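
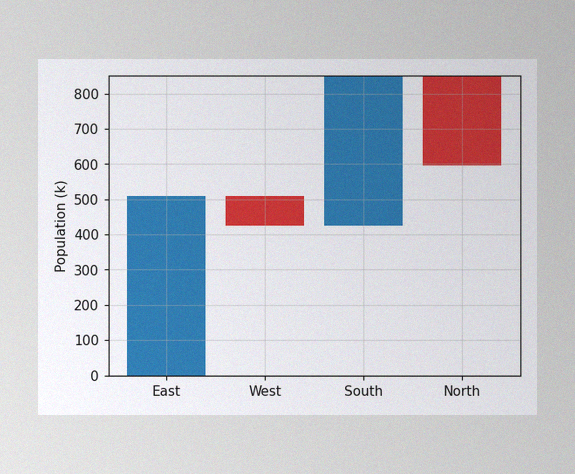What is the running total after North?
595k

The image has some photo noise and uneven lighting. After North the running total reaches 595k.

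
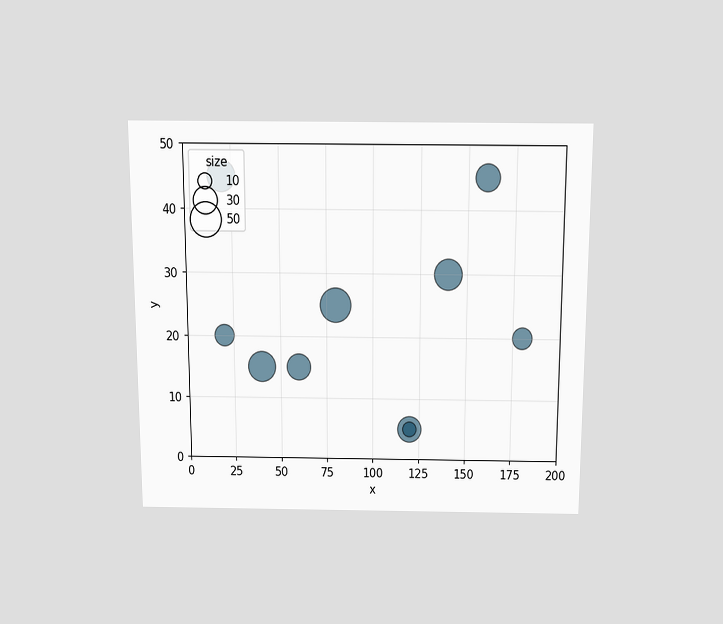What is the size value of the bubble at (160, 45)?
The chart is viewed slightly from above. Matching the bubble at (160, 45) against the size legend gives 30.

30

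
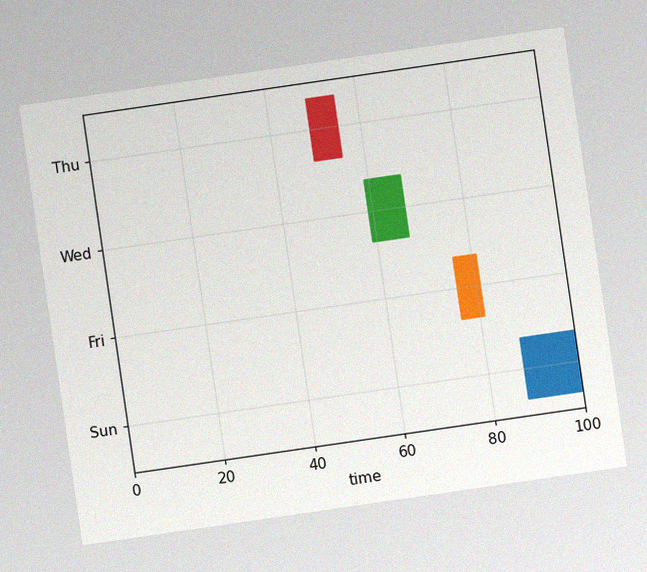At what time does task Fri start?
The chart is tilted about 8° counter-clockwise, with some photo noise. The Fri bar begins at t=76.

76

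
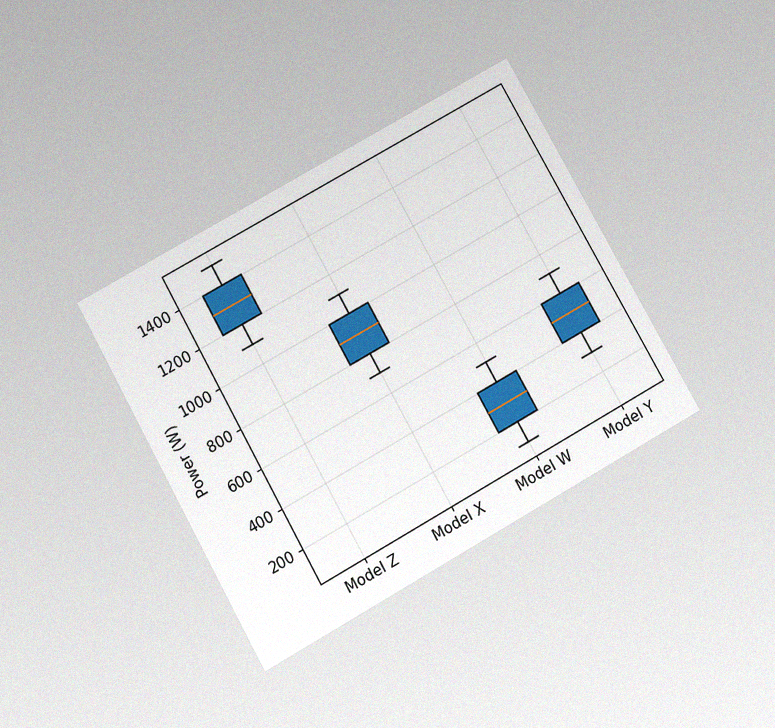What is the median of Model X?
The chart is tilted about 29° counter-clockwise and viewed slightly from below, with some photo noise. The median line in the Model X box sits at 900W.

900W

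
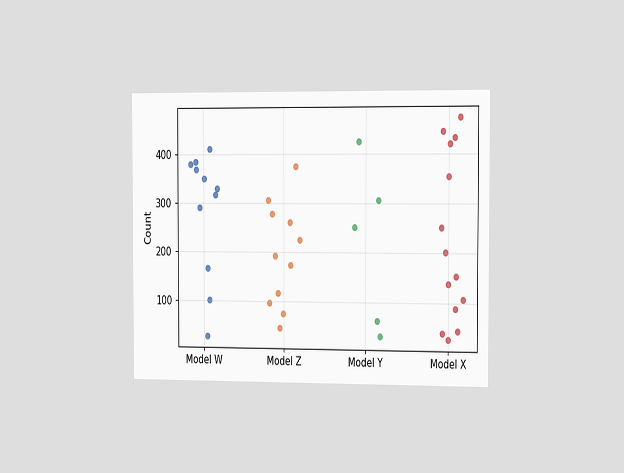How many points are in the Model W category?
11

The chart is viewed slightly from the right. Counting the markers in the Model W column gives 11.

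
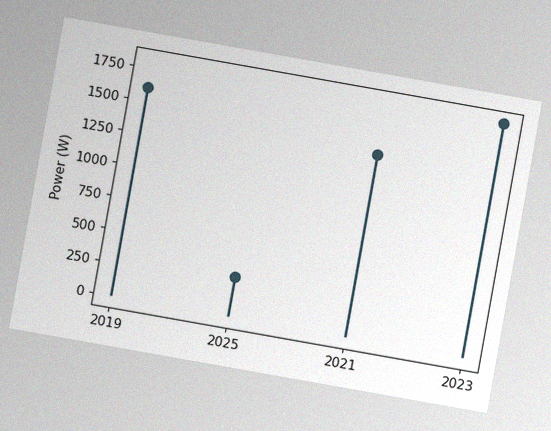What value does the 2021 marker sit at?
The chart is tilted about 10° clockwise, with some photo noise. The 2021 marker sits at 1400W.

1400W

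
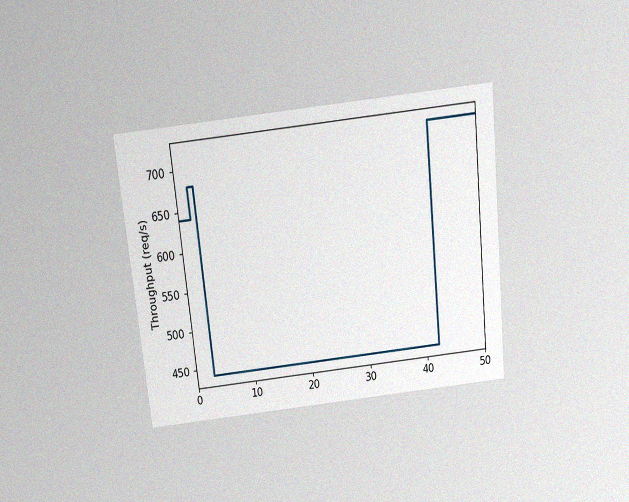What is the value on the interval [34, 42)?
The chart is tilted about 6° counter-clockwise and viewed slightly from above, with some photo noise. On [34, 42) the step sits at 440req/s.

440req/s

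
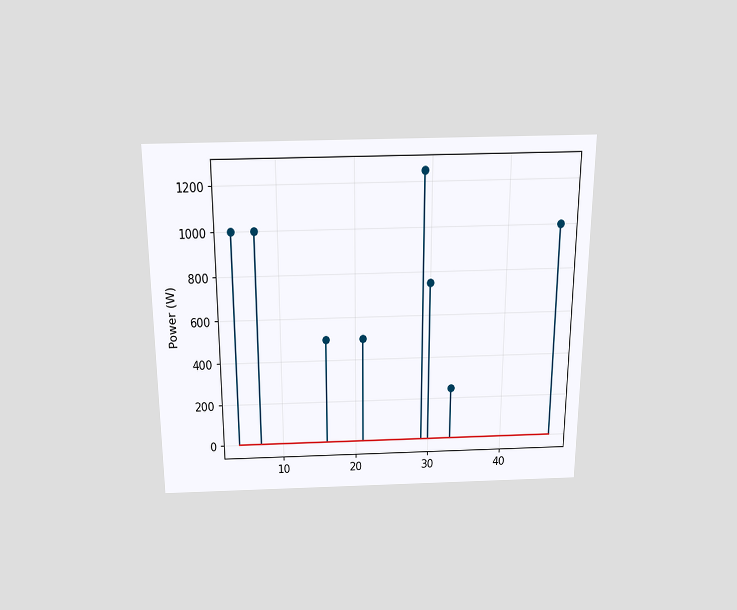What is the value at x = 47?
1000W

The chart is viewed slightly from above. The stem at x=47 reaches 1000W.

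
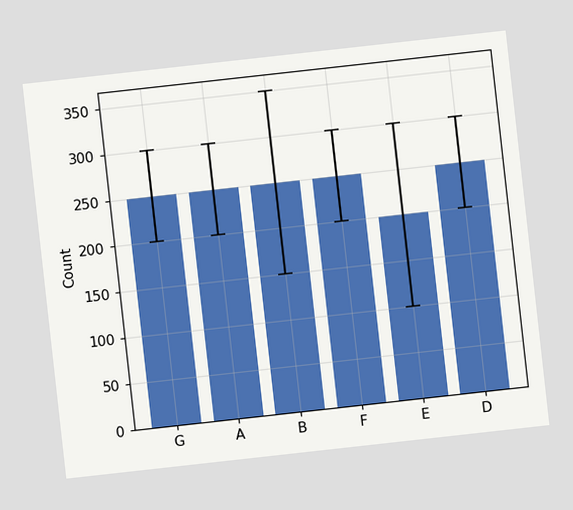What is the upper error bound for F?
300

The chart is tilted about 6° counter-clockwise. The F bar's upper whisker reaches 300.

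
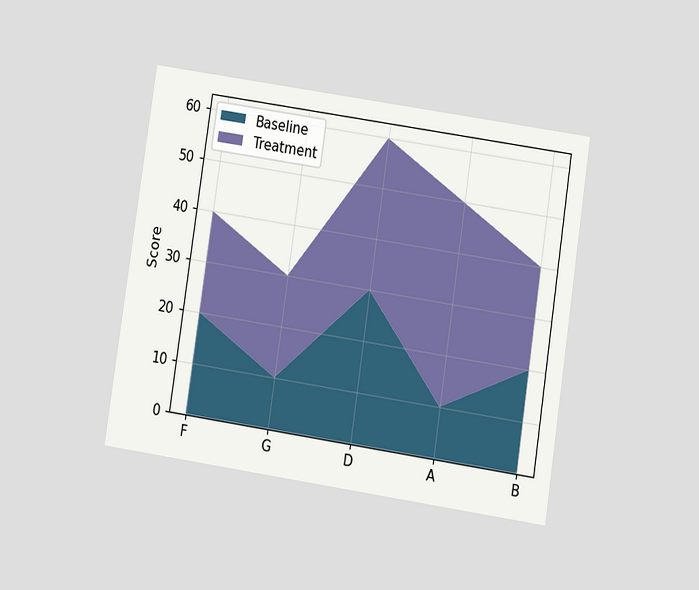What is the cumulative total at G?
The chart is tilted about 9° clockwise and viewed slightly from below. The stacked total at G reaches 30.

30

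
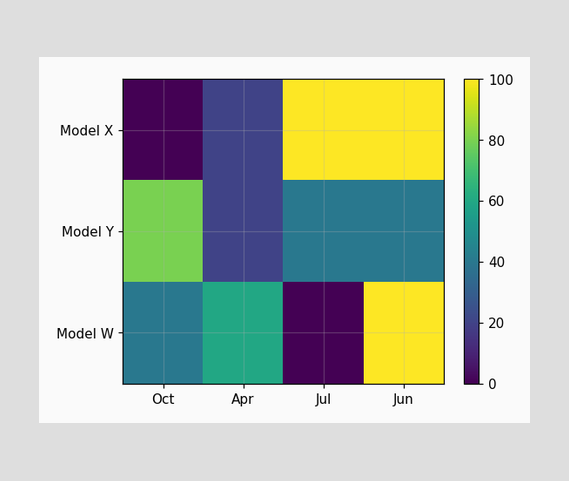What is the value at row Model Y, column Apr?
20

Matching cell (Model Y, Apr) against the colorbar gives 20.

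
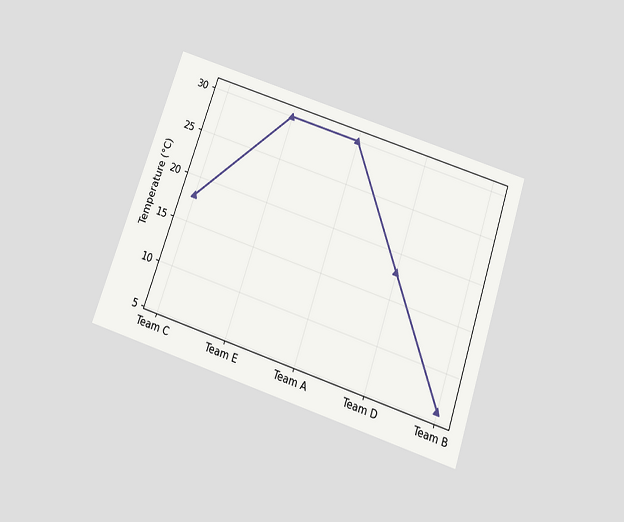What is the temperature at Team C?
The chart is tilted about 18° clockwise and viewed slightly from below. At Team C, the line is at 18°C.

18°C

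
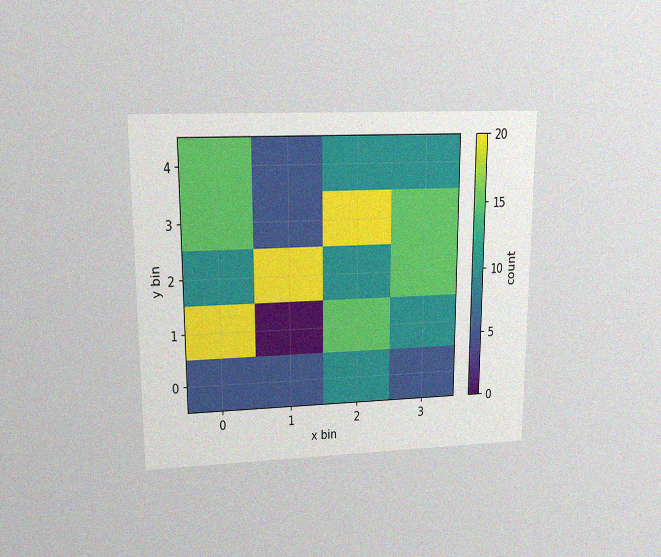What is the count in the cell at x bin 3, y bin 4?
10

The chart is viewed at a slight angle, with some photo noise. Matching the cell (3, 4) against the colorbar gives 10.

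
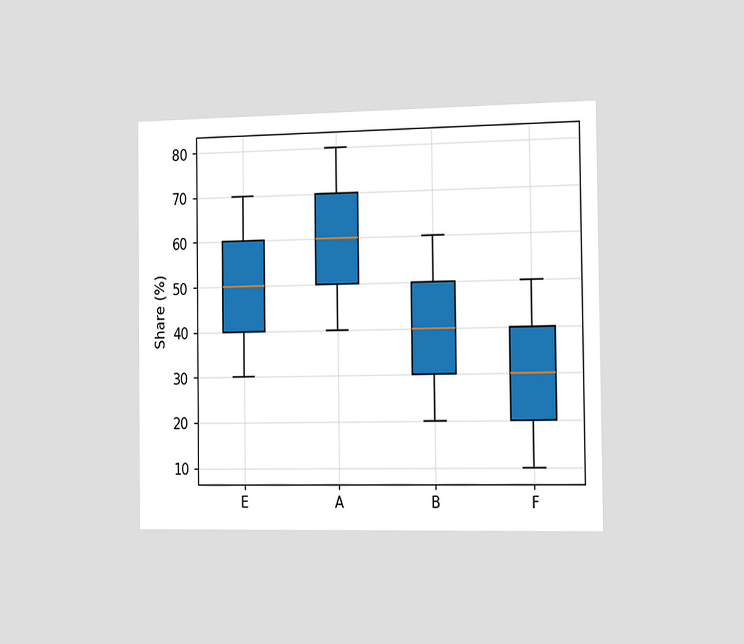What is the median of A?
The chart is viewed slightly from the right. The median line in the A box sits at 60%.

60%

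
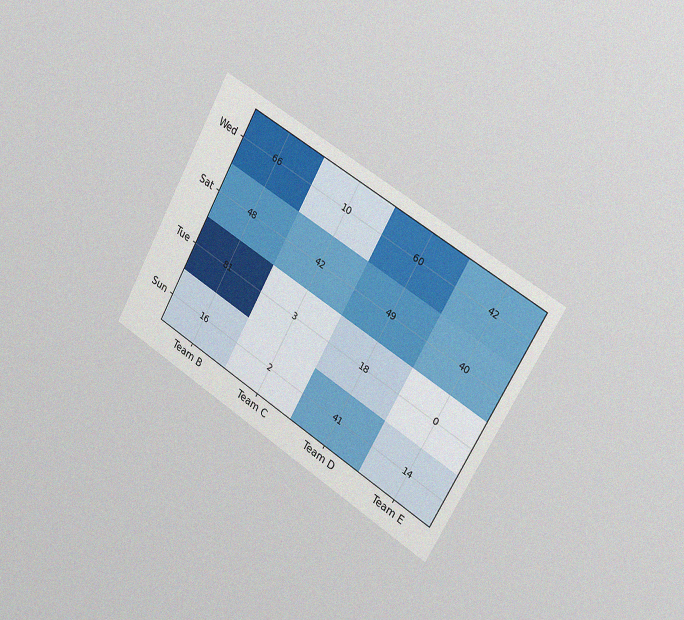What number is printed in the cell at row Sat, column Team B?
The chart is tilted about 30° clockwise and viewed slightly from the right, with some photo noise. The (Sat, Team B) cell reads 48.

48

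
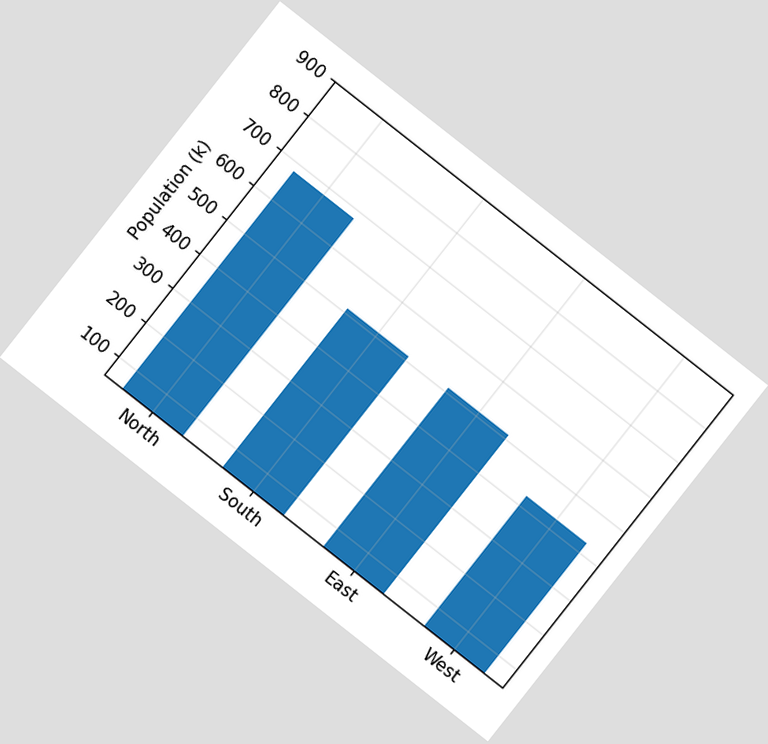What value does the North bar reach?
The chart is tilted about 38° clockwise. Reading along the chart's y-axis, the North bar reaches 680k.

680k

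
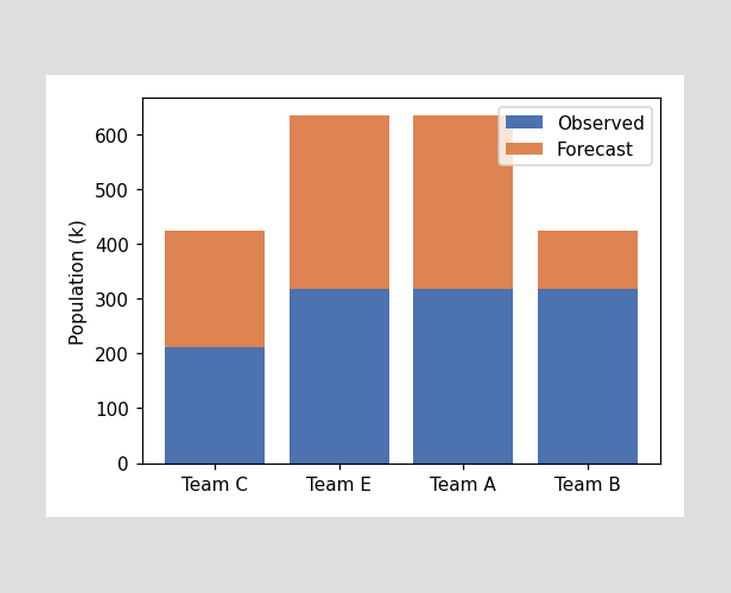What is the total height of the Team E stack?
The Team E stack's top reaches 636k on the y-axis.

636k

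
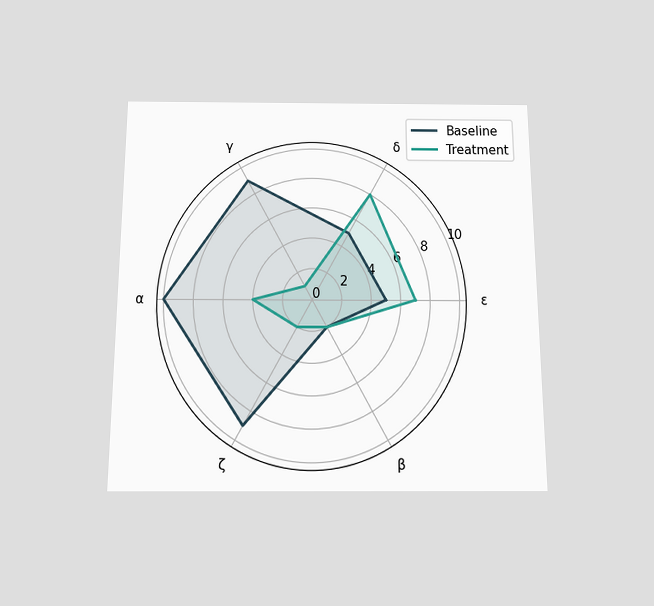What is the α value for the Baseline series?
10

The chart is viewed slightly from below. On the α axis, Baseline reaches 10.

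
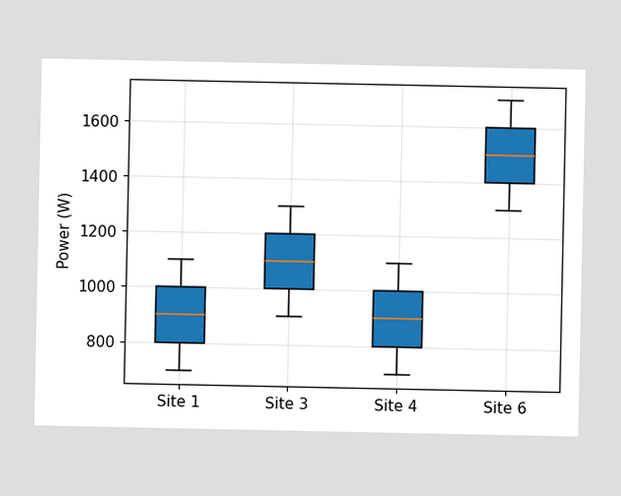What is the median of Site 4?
The median line in the Site 4 box sits at 900W.

900W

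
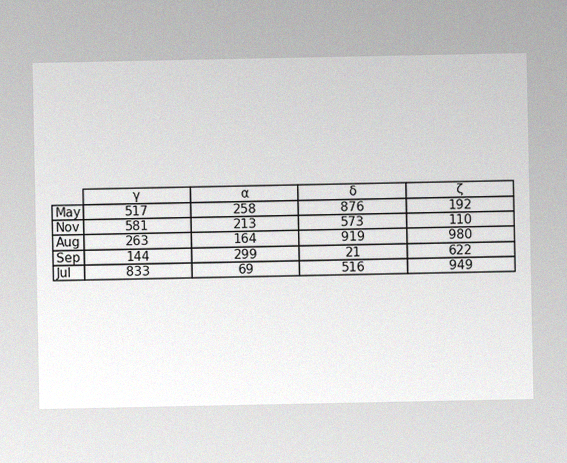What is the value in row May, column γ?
517

The image has some photo noise and uneven lighting. The (May, γ) cell reads 517.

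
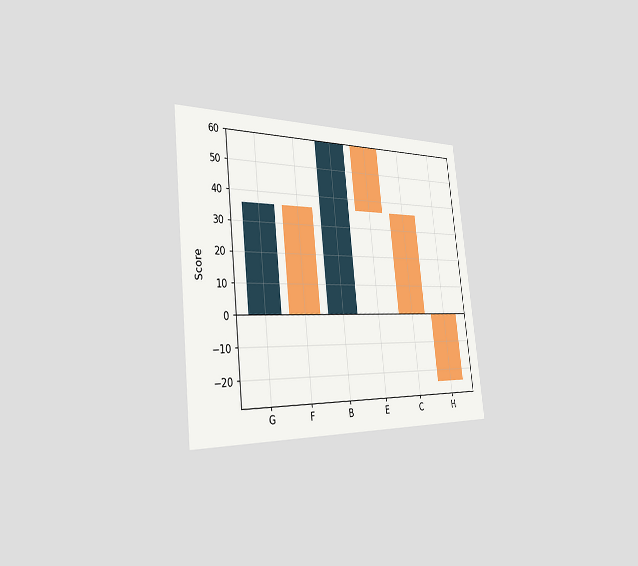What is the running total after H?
-24

The chart is tilted about 6° counter-clockwise and viewed slightly from the left. After H the running total reaches -24.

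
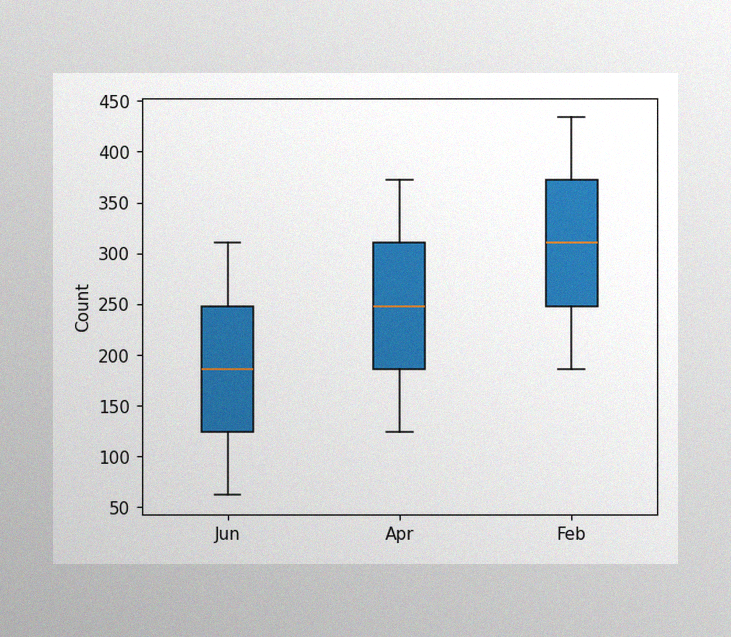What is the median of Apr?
The image has some photo noise and uneven lighting. The median line in the Apr box sits at 248.

248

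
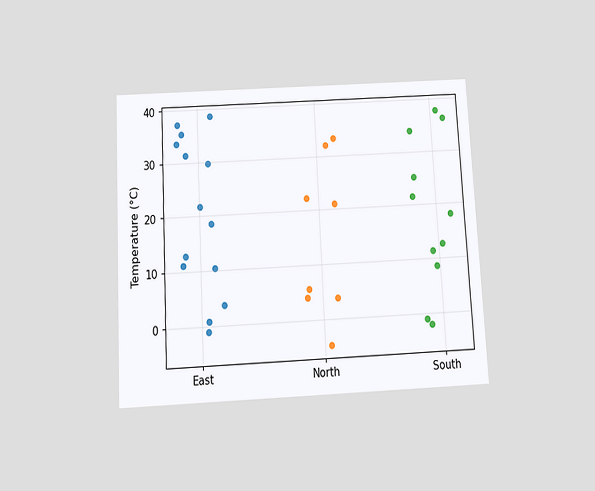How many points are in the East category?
14

The chart is tilted about 3° counter-clockwise and viewed slightly from below. Counting the markers in the East column gives 14.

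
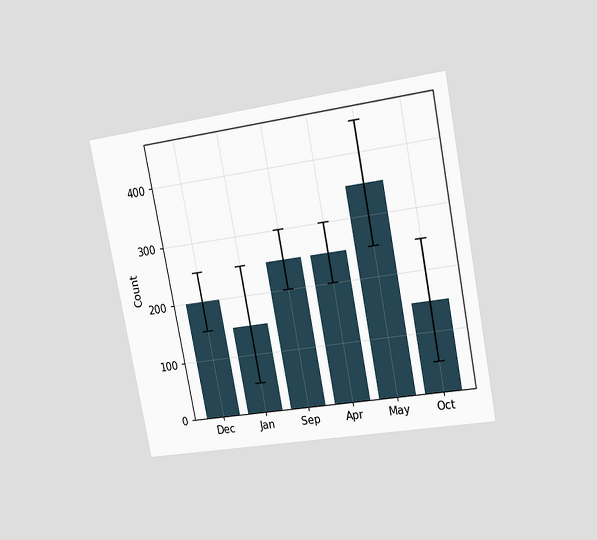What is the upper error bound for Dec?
The chart is tilted about 11° counter-clockwise and viewed slightly from the right. The Dec bar's upper whisker reaches 250.

250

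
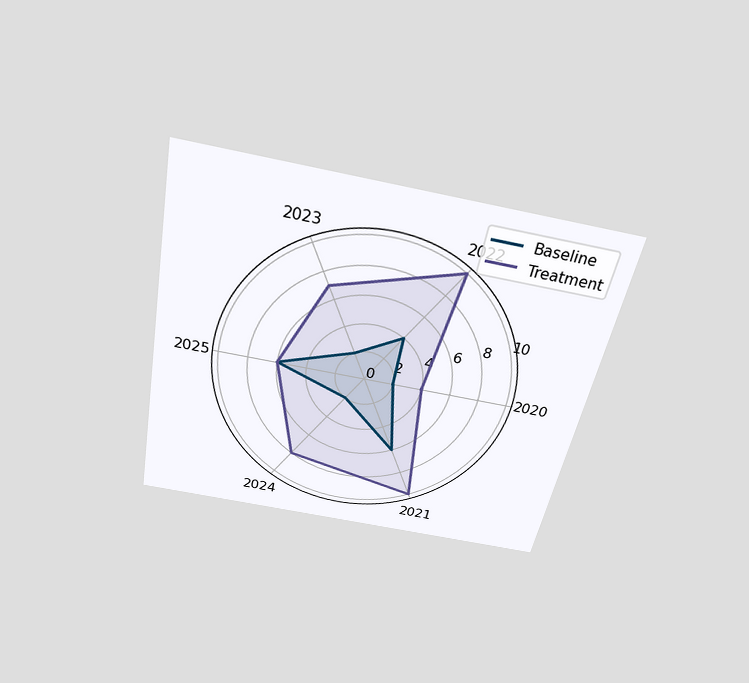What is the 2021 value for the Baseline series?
6

The chart is tilted about 11° clockwise and viewed slightly from above. On the 2021 axis, Baseline reaches 6.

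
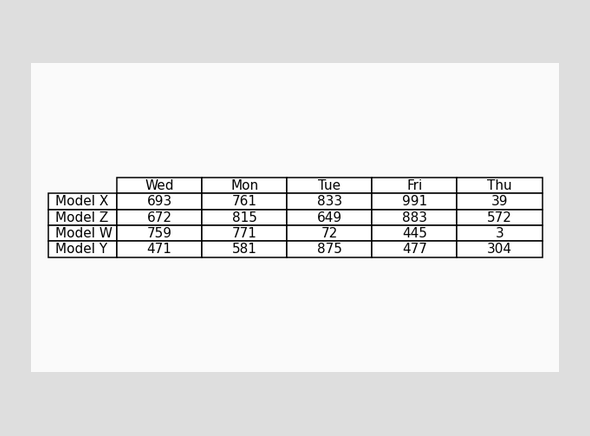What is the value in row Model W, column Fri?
The (Model W, Fri) cell reads 445.

445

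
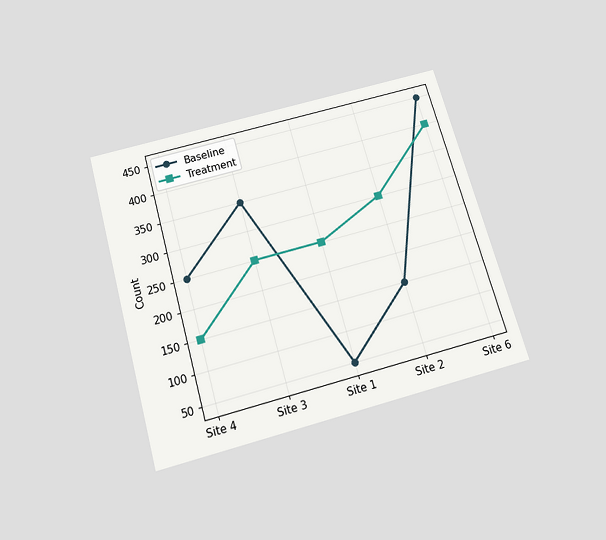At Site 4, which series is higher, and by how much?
The chart is tilted about 16° counter-clockwise and viewed slightly from below. At Site 4, Baseline sits above the other line by 100.

Baseline, by 100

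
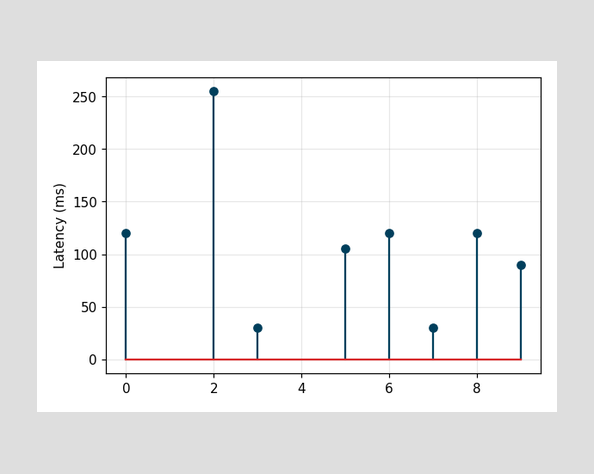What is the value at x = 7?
The stem at x=7 reaches 30ms.

30ms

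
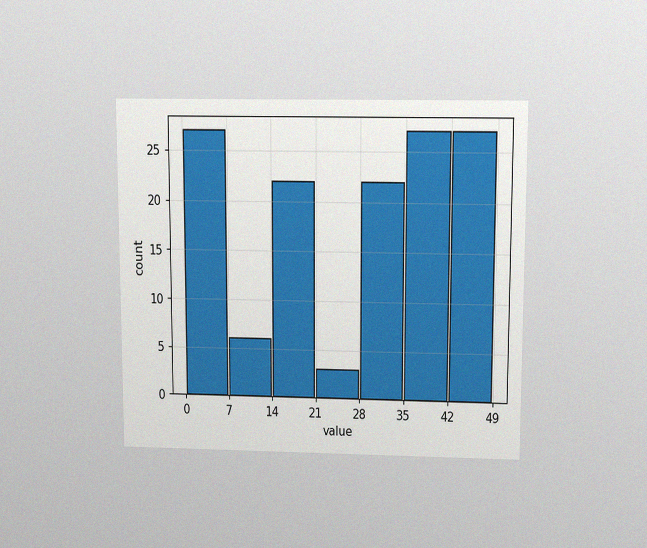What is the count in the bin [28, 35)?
The chart is viewed slightly from above, with some photo noise. The [28, 35) bin has height 22.

22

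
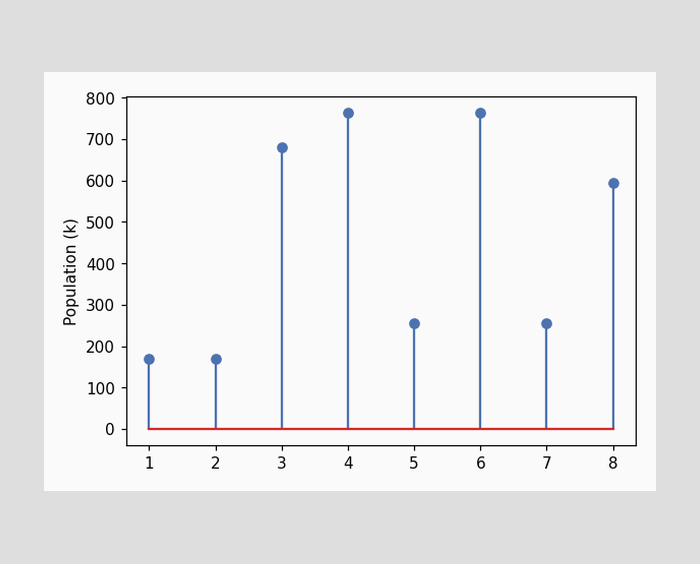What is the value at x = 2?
The stem at x=2 reaches 170k.

170k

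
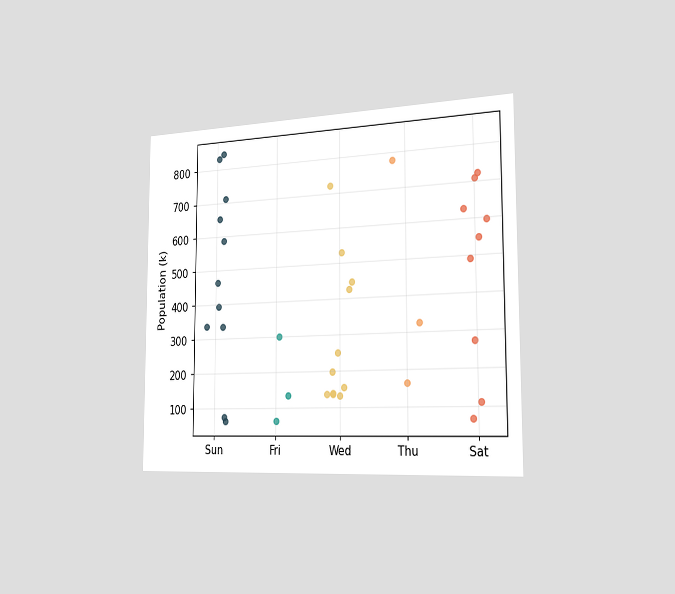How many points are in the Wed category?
The chart is viewed slightly from the right. Counting the markers in the Wed column gives 11.

11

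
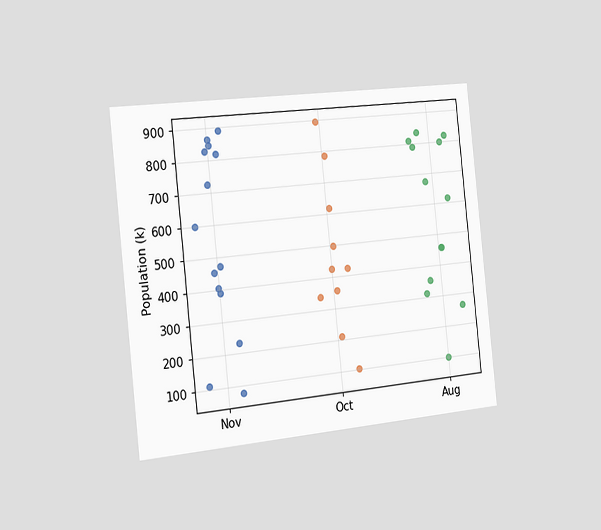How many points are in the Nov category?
14

The chart is tilted about 6° counter-clockwise and viewed slightly from the left. Counting the markers in the Nov column gives 14.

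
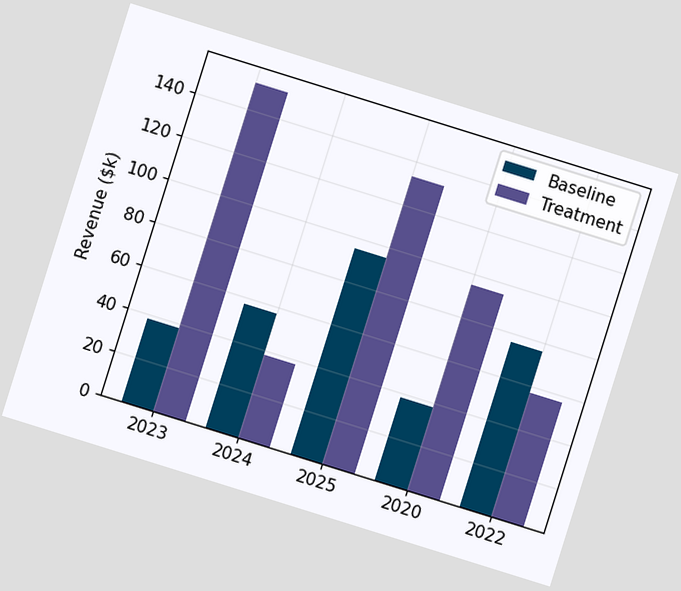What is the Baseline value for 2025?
The chart is tilted about 17° clockwise. The Baseline bar at 2025 reaches $95k on the y-axis.

$95k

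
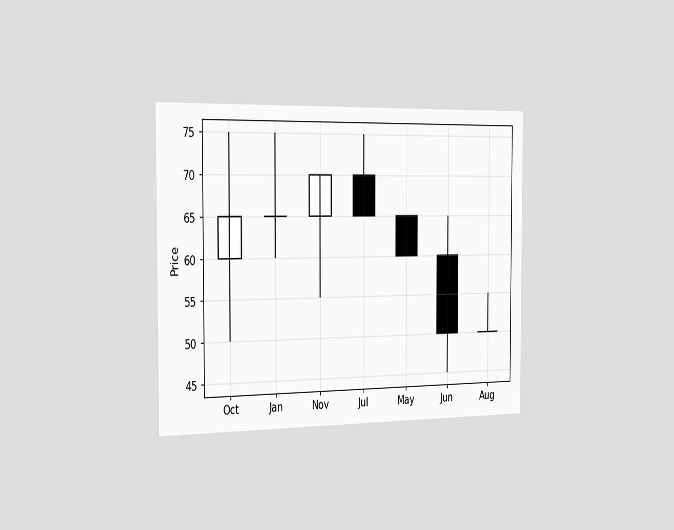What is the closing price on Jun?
The chart is viewed slightly from the left. The Jun candle closes at 50.

50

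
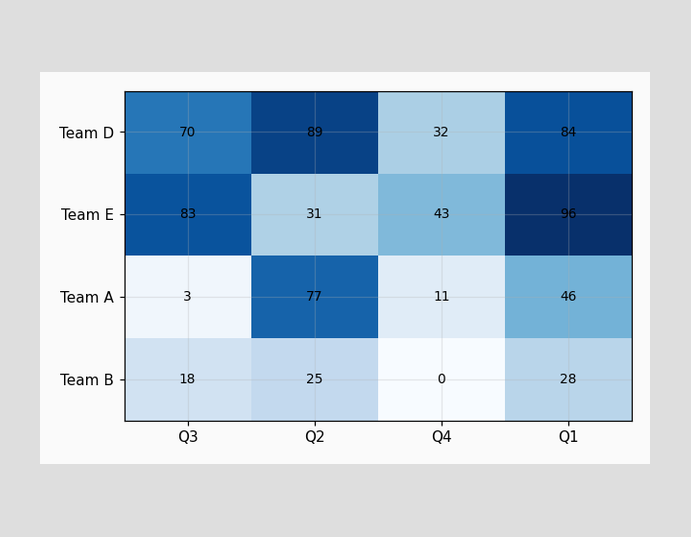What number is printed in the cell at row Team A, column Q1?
46

The (Team A, Q1) cell reads 46.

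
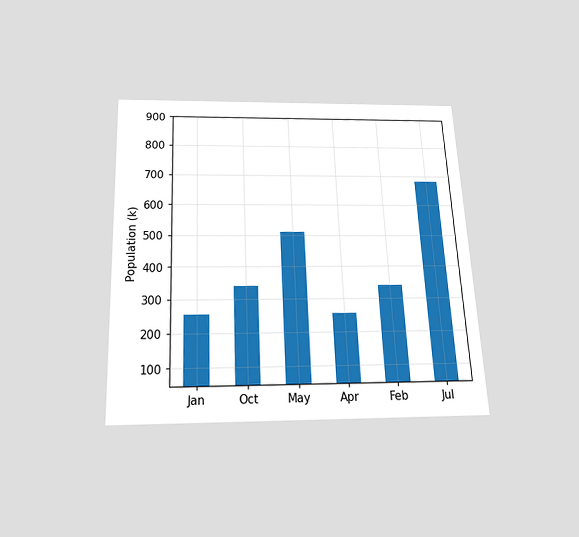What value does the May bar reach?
510k

The chart is tilted about 3° counter-clockwise and viewed slightly from below. Reading along the chart's y-axis, the May bar reaches 510k.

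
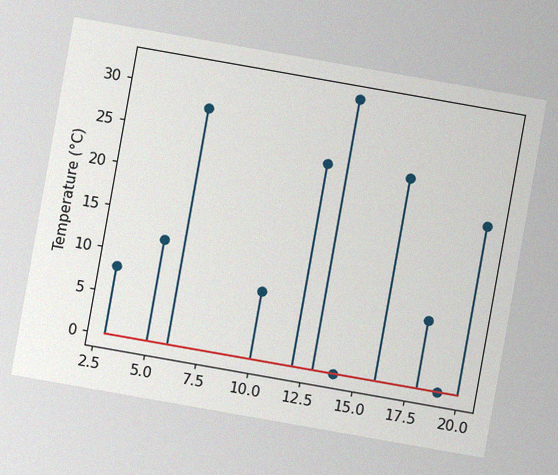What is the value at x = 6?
The chart is tilted about 10° clockwise, with some photo noise. The stem at x=6 reaches 28°C.

28°C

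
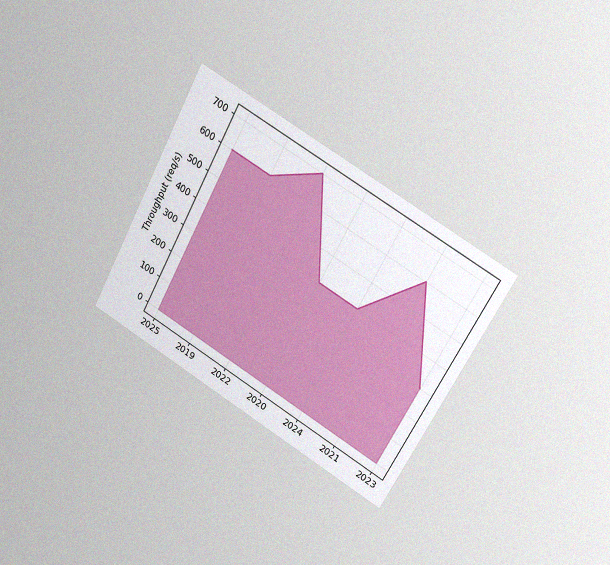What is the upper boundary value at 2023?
The chart is tilted about 28° clockwise and viewed at a slight angle, with some photo noise. At 2023 the upper boundary is at 300req/s.

300req/s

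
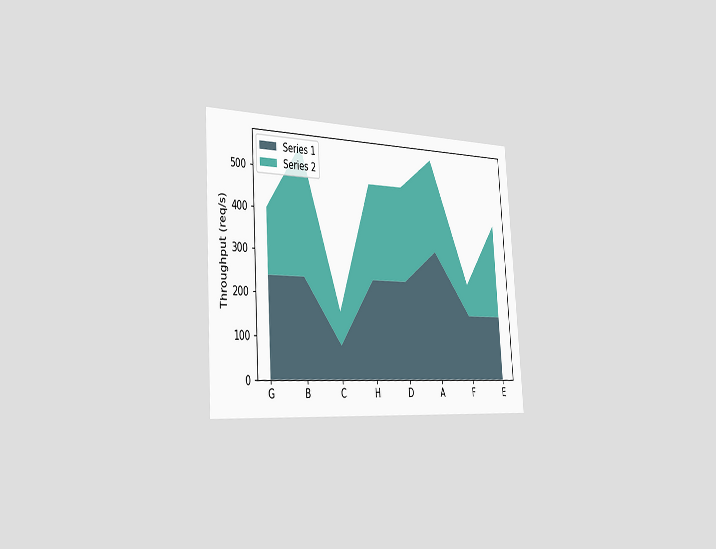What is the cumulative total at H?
The chart is tilted about 4° counter-clockwise and viewed slightly from the left. The stacked total at H reaches 480req/s.

480req/s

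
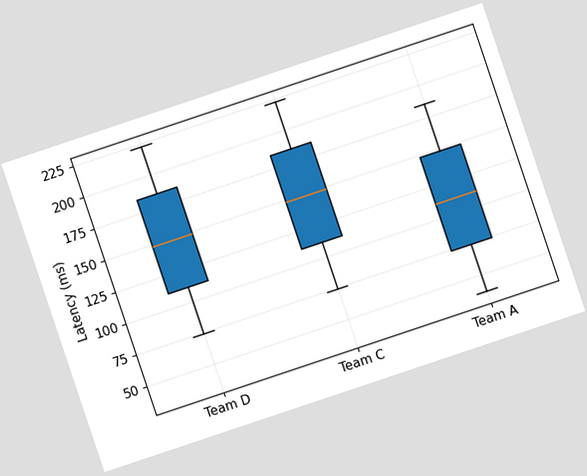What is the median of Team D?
148ms

The chart is tilted about 19° counter-clockwise. The median line in the Team D box sits at 148ms.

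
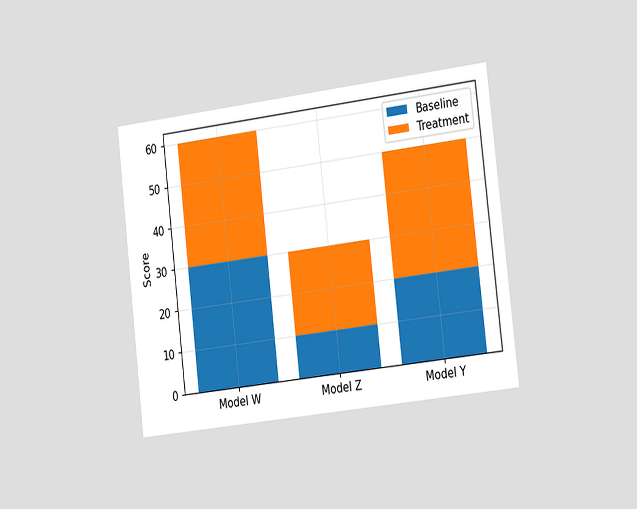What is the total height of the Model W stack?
The chart is tilted about 7° counter-clockwise and viewed slightly from the right. The Model W stack's top reaches 60 on the y-axis.

60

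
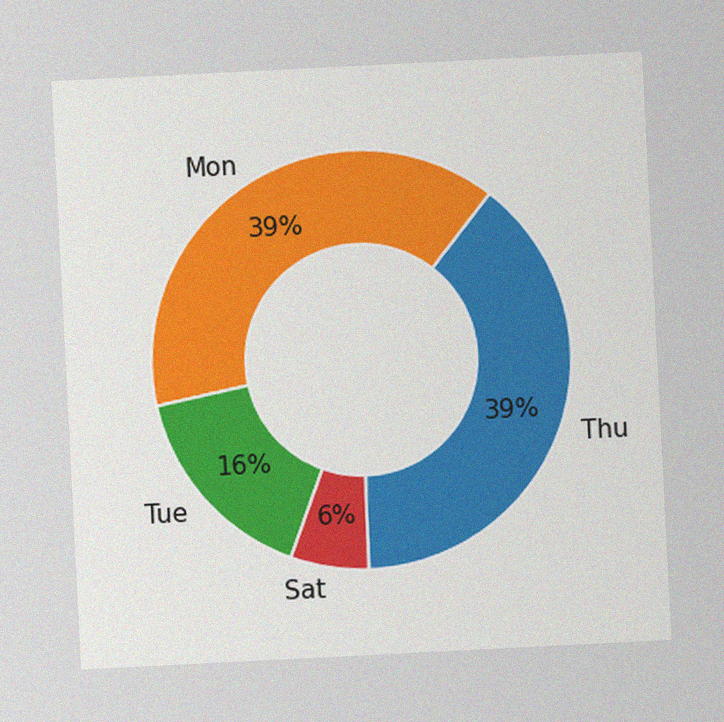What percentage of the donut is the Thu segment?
39%

The chart is tilted about 3° counter-clockwise, with some photo noise. The Thu segment takes up 39% of the ring.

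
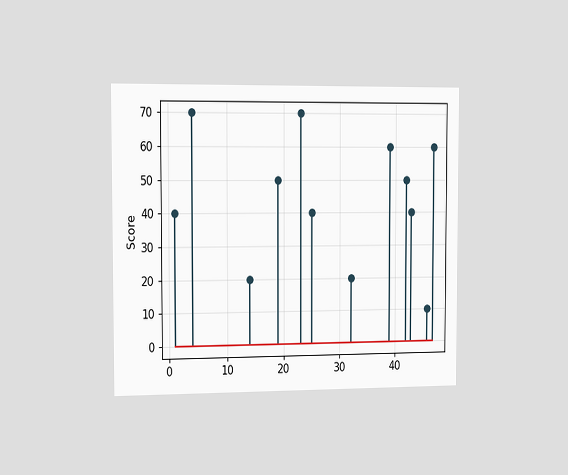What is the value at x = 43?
40

The chart is viewed slightly from the left. The stem at x=43 reaches 40.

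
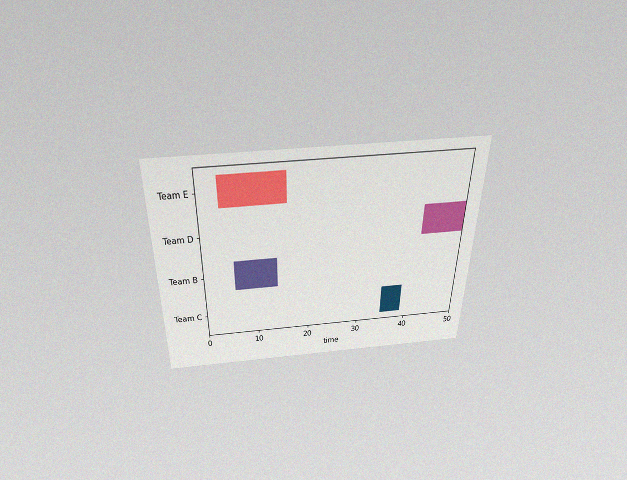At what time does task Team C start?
35

The chart is viewed slightly from above, with some photo noise. The Team C bar begins at t=35.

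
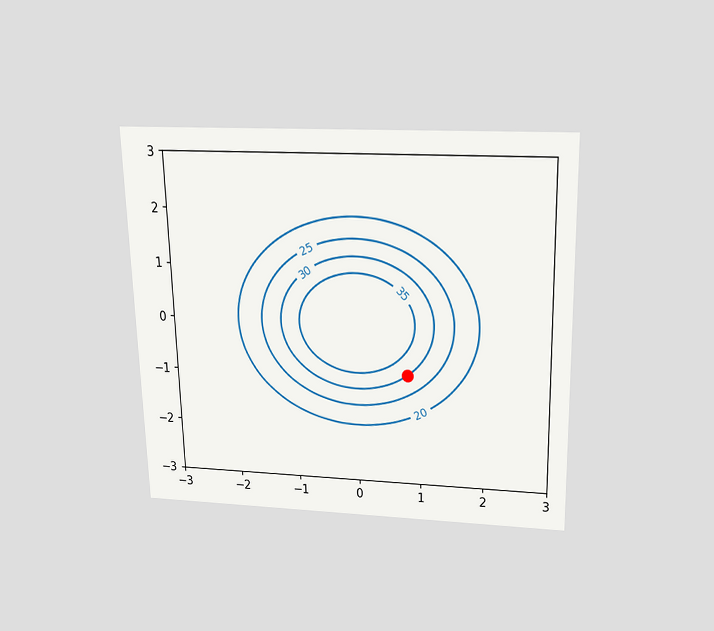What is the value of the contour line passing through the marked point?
30

The chart is viewed slightly from above. The marked point sits on the contour labelled 30.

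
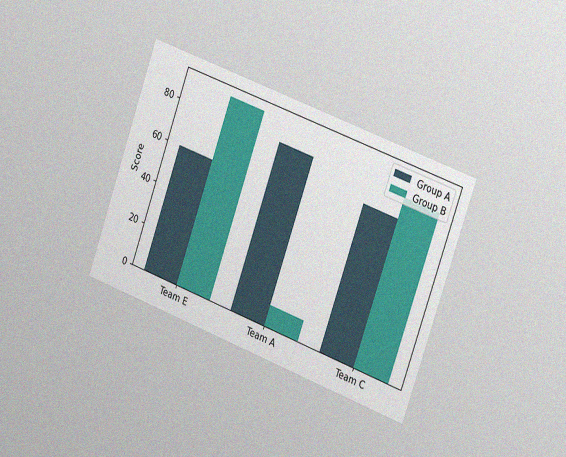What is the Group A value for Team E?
60

The chart is tilted about 20° clockwise and viewed slightly from the right, with some photo noise. The Group A bar at Team E reaches 60 on the y-axis.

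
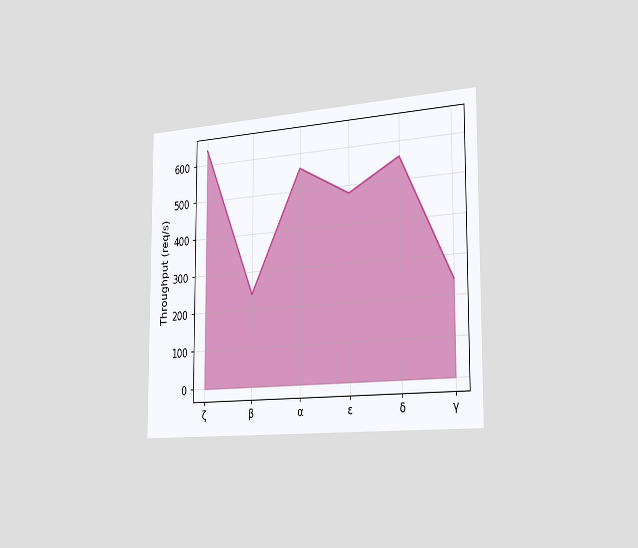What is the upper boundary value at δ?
560req/s

The chart is viewed slightly from the right. At δ the upper boundary is at 560req/s.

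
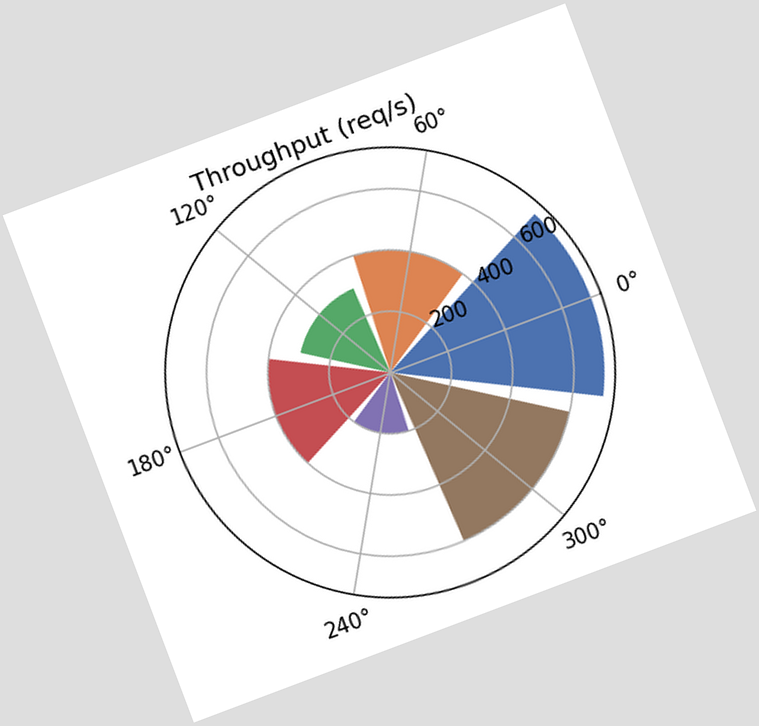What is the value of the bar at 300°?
The chart is tilted about 21° counter-clockwise. The bar at 300° reaches 600req/s on the radial axis.

600req/s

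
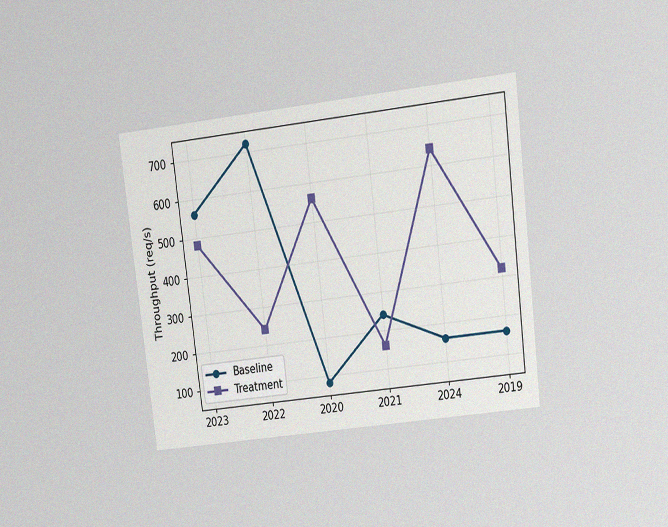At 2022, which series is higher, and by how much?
The chart is tilted about 7° counter-clockwise and viewed slightly from above, with some photo noise. At 2022, Baseline sits above the other line by 480req/s.

Baseline, by 480req/s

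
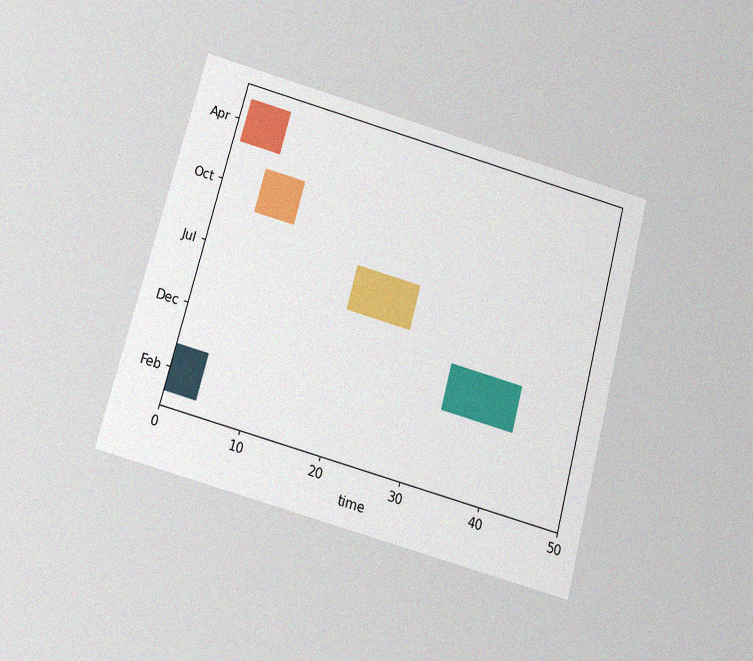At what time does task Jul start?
The chart is tilted about 15° clockwise and viewed slightly from below, with some photo noise. The Jul bar begins at t=19.

19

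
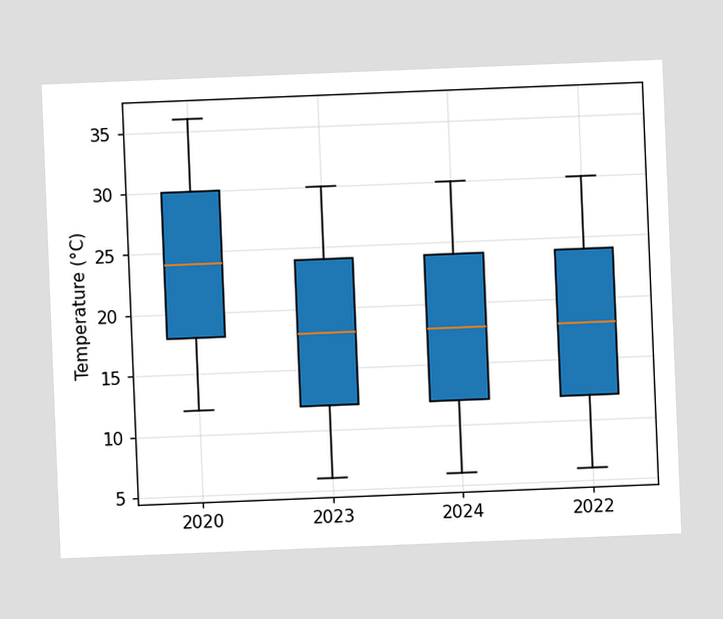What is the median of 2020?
The chart is tilted about 2° counter-clockwise. The median line in the 2020 box sits at 24°C.

24°C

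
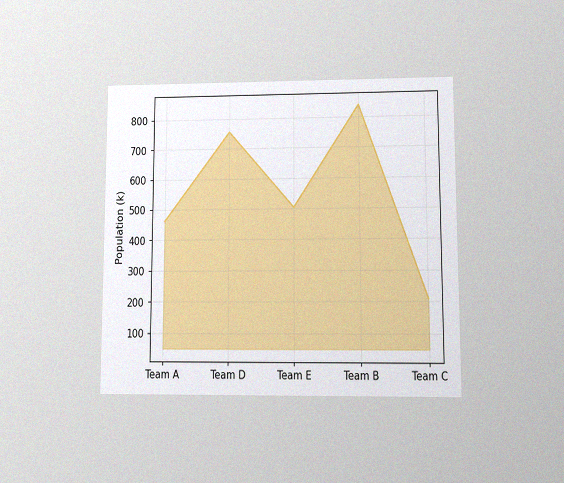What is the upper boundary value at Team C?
The chart is viewed at a slight angle, with some photo noise. At Team C the upper boundary is at 210k.

210k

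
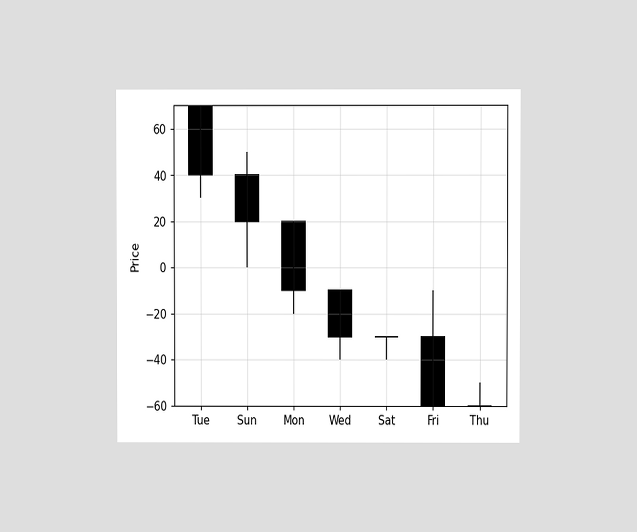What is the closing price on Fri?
The chart is viewed at a slight angle. The Fri candle closes at -60.

-60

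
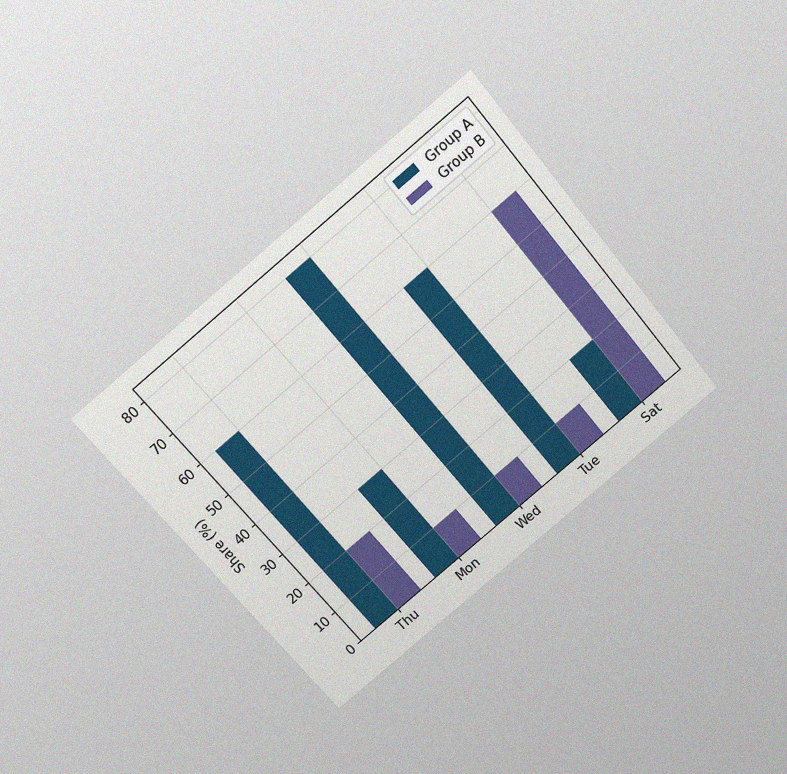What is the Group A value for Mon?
30%

The chart is tilted about 40° counter-clockwise and viewed slightly from above, with some photo noise. The Group A bar at Mon reaches 30% on the y-axis.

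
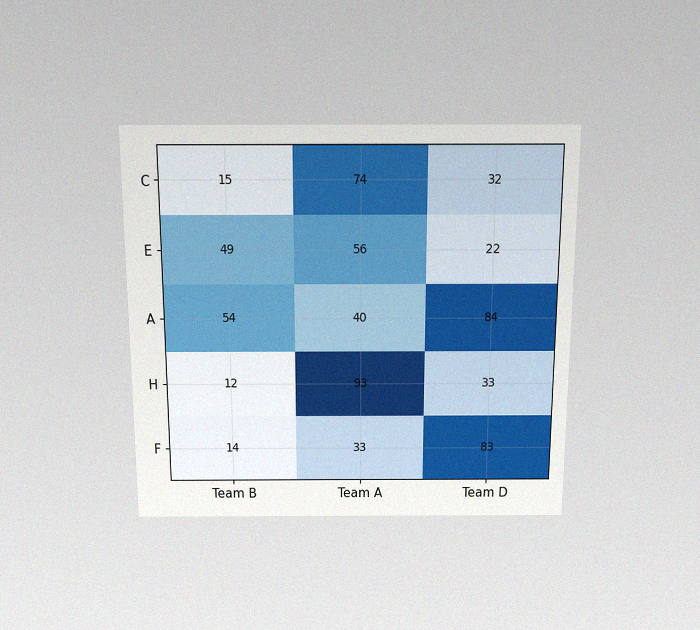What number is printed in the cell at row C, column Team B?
15

The chart is viewed slightly from above, with some photo noise. The (C, Team B) cell reads 15.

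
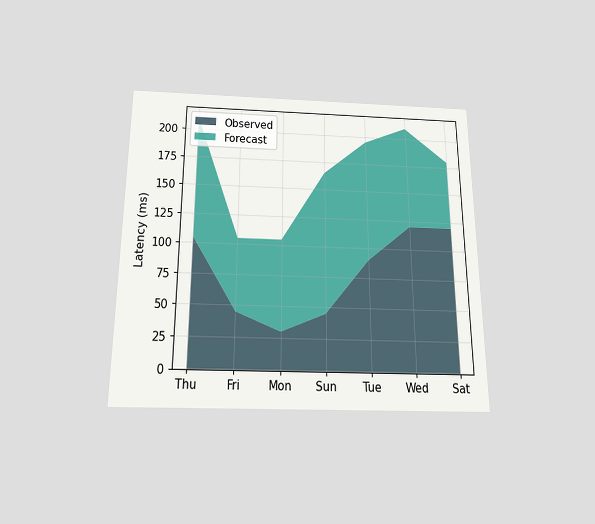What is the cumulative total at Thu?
The chart is viewed slightly from below. The stacked total at Thu reaches 210ms.

210ms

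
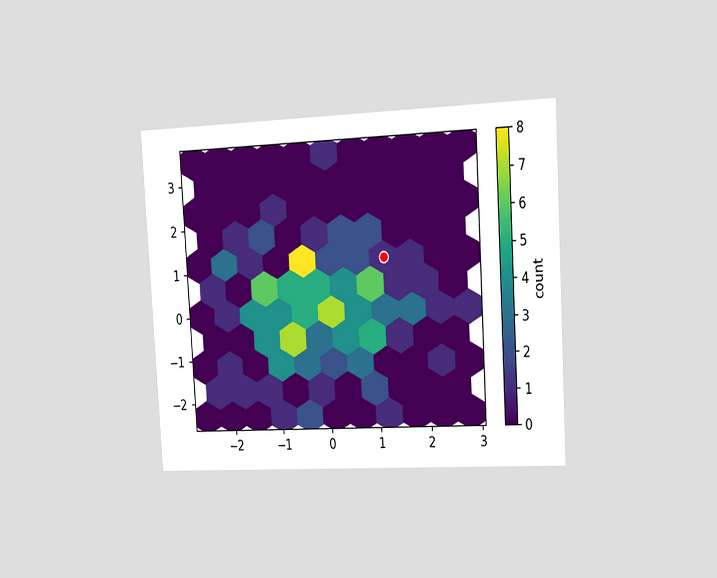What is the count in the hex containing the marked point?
The chart is tilted about 3° counter-clockwise and viewed slightly from the right. The marked hex reads 1 on the colorbar.

1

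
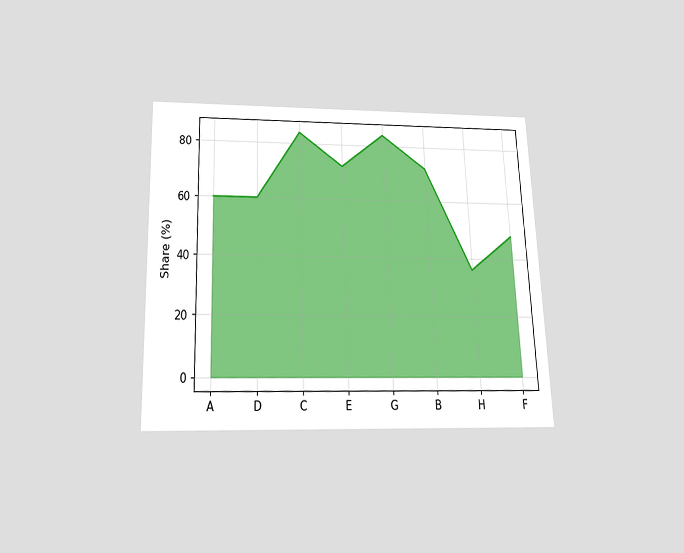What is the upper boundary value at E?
72%

The chart is tilted about 2° counter-clockwise and viewed slightly from below. At E the upper boundary is at 72%.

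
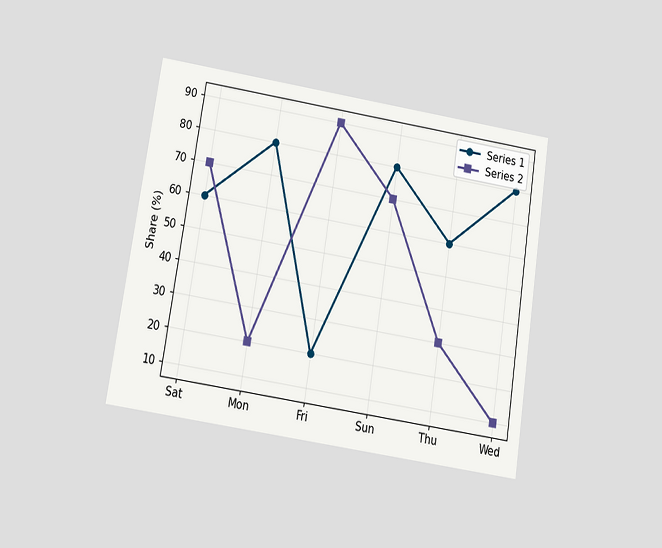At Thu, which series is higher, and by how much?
The chart is tilted about 9° clockwise and viewed at a slight angle. At Thu, Series 1 sits above the other line by 30%.

Series 1, by 30%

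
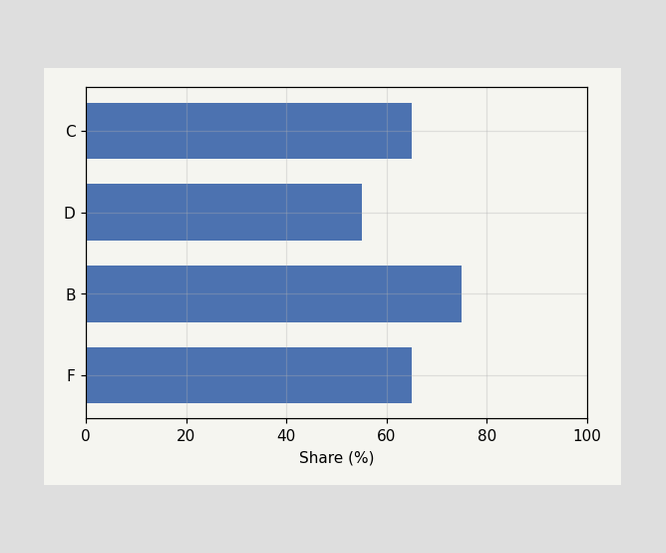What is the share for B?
75%

Reading along the chart's x-axis, the B bar reaches 75%.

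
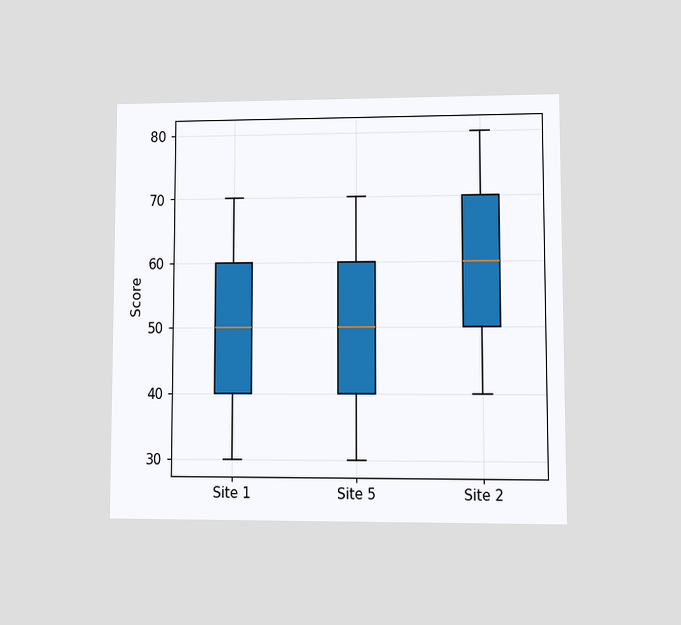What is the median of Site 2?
The chart is viewed at a slight angle. The median line in the Site 2 box sits at 60.

60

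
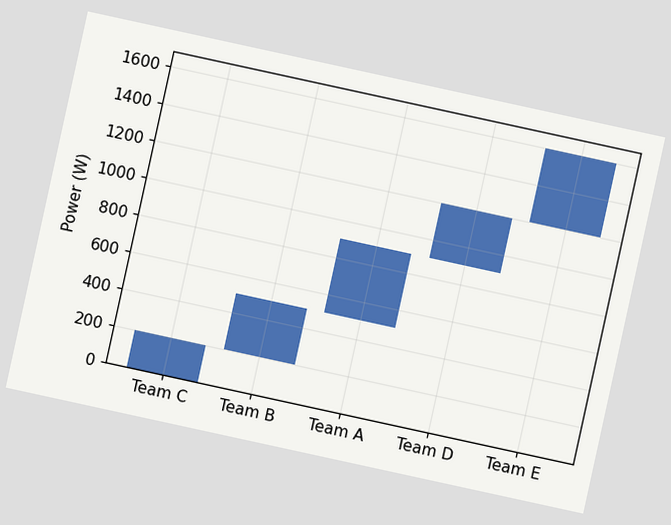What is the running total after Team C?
The chart is tilted about 12° clockwise. After Team C the running total reaches 200W.

200W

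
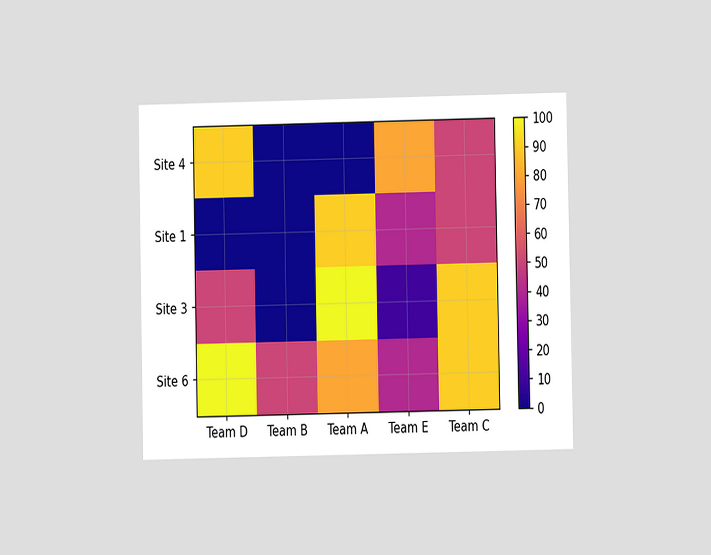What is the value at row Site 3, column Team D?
The chart is viewed at a slight angle. Matching cell (Site 3, Team D) against the colorbar gives 50.

50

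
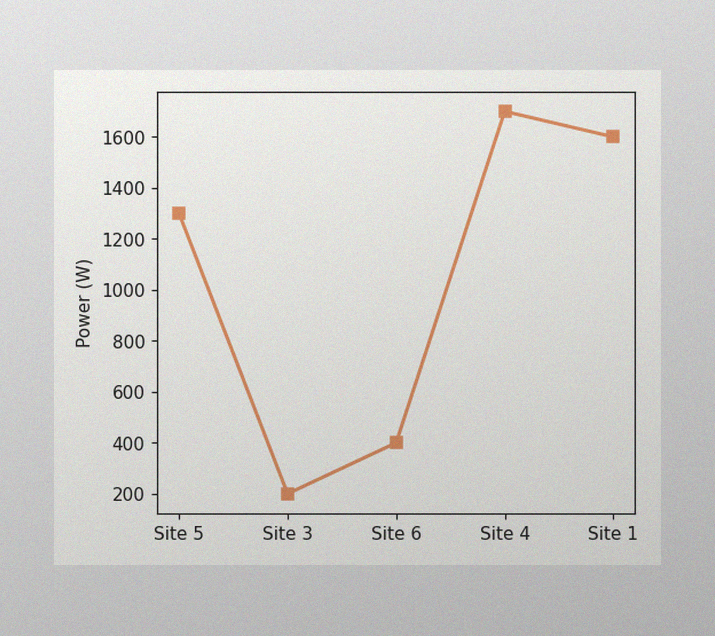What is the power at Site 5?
The image has some photo noise and uneven lighting. At Site 5, the line is at 1300W.

1300W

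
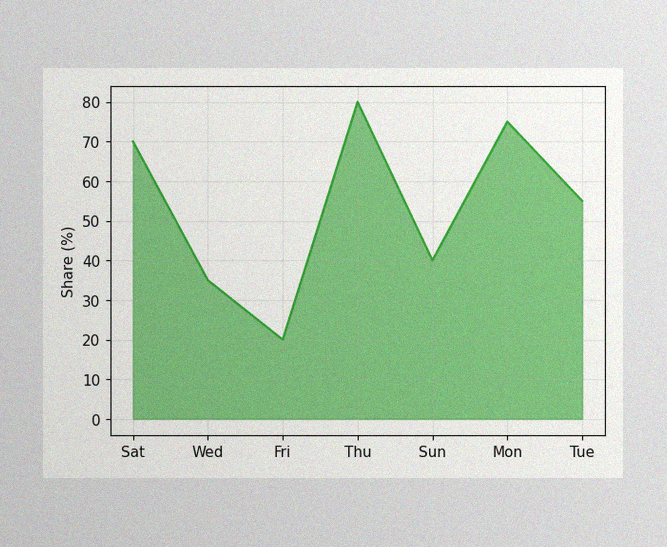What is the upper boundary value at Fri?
The image has some photo noise and uneven lighting. At Fri the upper boundary is at 20%.

20%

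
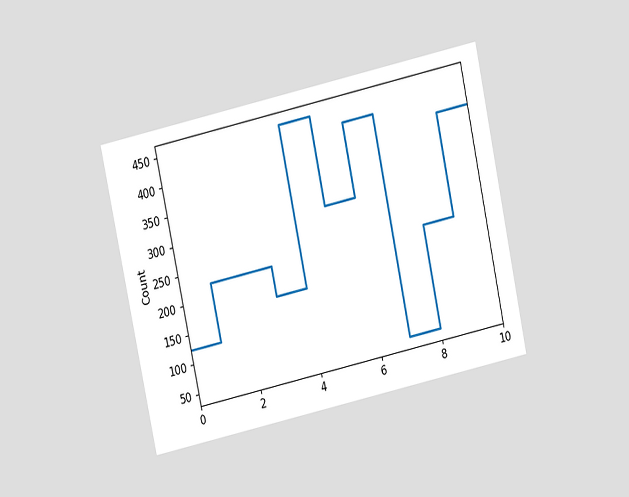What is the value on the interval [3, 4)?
The chart is tilted about 12° counter-clockwise and viewed slightly from above. On [3, 4) the step sits at 175.

175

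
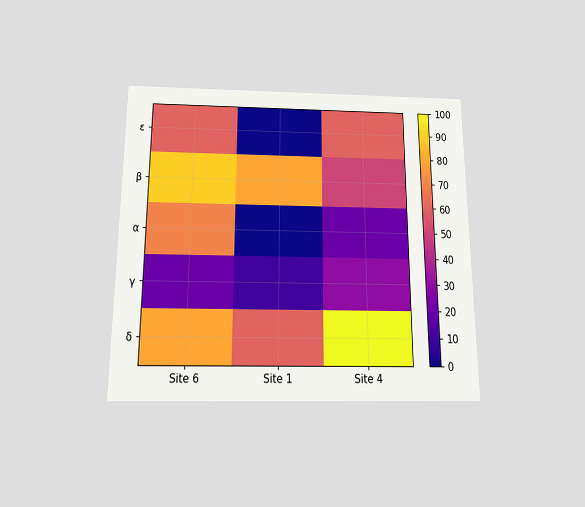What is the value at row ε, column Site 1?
The chart is viewed slightly from below. Matching cell (ε, Site 1) against the colorbar gives 0.

0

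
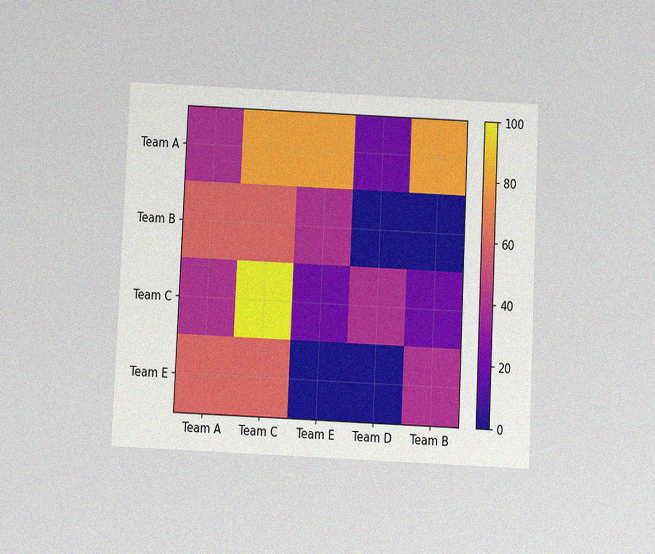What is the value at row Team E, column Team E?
0

The chart is tilted about 3° clockwise and viewed slightly from below, with some photo noise. Matching cell (Team E, Team E) against the colorbar gives 0.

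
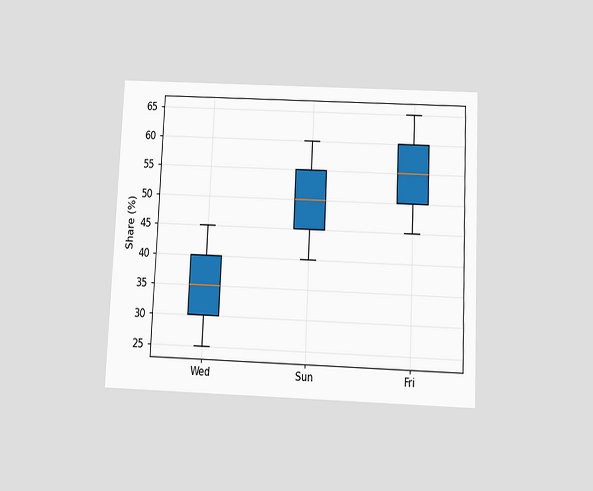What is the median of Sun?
The chart is tilted about 3° clockwise and viewed slightly from below. The median line in the Sun box sits at 50%.

50%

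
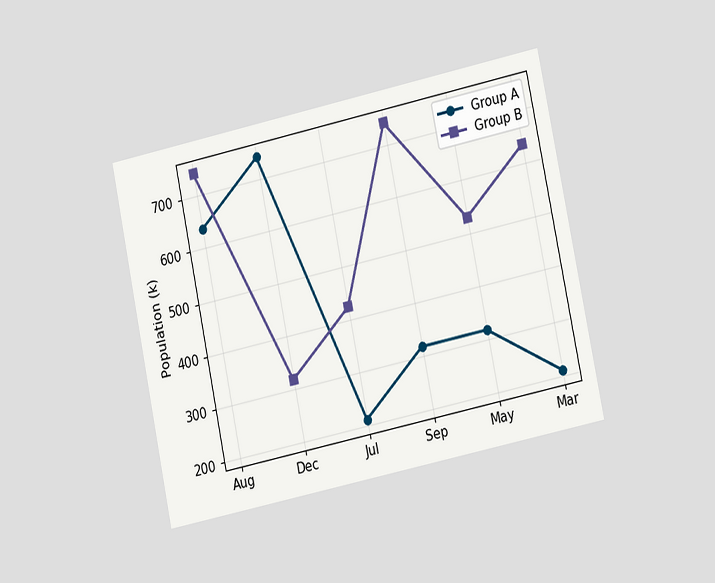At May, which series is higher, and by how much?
The chart is tilted about 12° counter-clockwise and viewed slightly from the right. At May, Group B sits above the other line by 212k.

Group B, by 212k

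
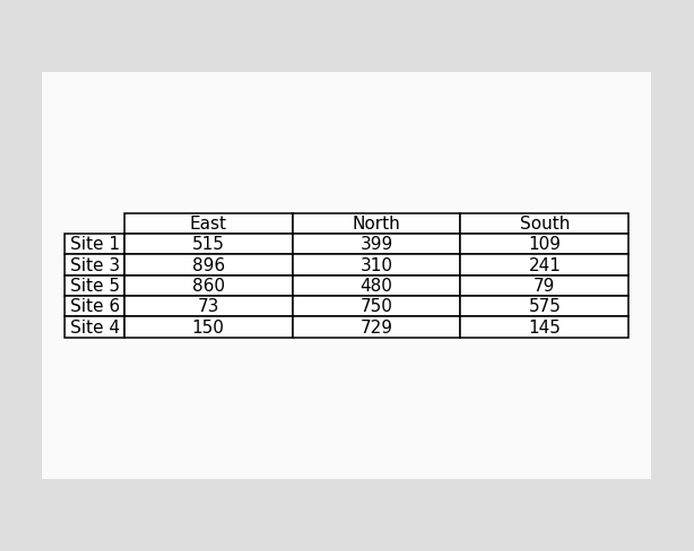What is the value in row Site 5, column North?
480

The (Site 5, North) cell reads 480.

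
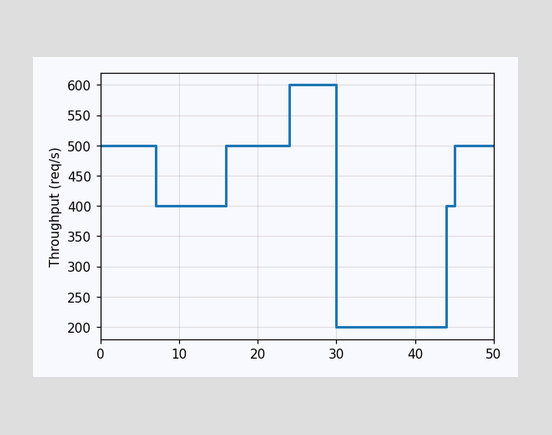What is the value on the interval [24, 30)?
On [24, 30) the step sits at 600req/s.

600req/s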